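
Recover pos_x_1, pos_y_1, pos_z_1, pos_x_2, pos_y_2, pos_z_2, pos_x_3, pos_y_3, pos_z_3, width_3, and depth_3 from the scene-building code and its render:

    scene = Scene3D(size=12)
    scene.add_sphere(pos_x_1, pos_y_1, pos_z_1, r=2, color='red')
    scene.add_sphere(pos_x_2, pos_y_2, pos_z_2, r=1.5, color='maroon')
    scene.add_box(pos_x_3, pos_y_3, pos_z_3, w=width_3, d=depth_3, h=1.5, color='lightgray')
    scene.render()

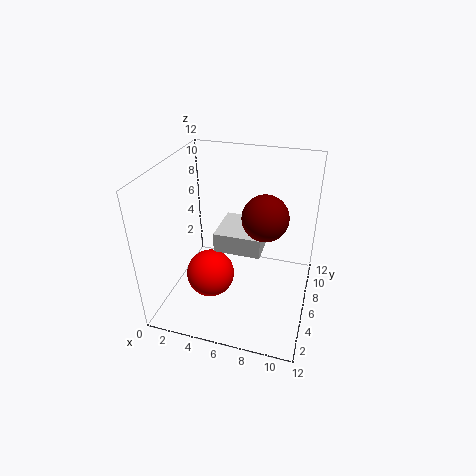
pos_x_1 = 4; pos_y_1 = 4.5; pos_z_1 = 3; pos_x_2 = 9; pos_y_2 = 2; pos_z_2 = 10.5; pos_x_3 = 5; pos_y_3 = 3; pos_z_3 = 6.5; width_3 = 3.5; depth_3 = 3.5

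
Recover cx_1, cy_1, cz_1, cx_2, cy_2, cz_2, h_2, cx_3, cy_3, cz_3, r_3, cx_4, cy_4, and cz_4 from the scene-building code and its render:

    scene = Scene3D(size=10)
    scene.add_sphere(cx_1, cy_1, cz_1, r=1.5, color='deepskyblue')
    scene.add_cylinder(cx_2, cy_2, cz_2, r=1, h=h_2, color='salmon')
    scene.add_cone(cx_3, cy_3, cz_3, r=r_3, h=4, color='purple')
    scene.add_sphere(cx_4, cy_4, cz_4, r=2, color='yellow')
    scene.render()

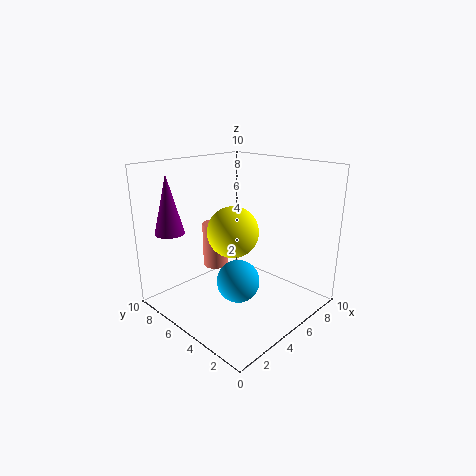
cx_1 = 4.5; cy_1 = 4.5; cz_1 = 2; cx_2 = 6; cy_2 = 8.5; cz_2 = 1.5; h_2 = 3.5; cx_3 = 1.5; cy_3 = 8; cz_3 = 5.5; r_3 = 1; cx_4 = 6.5; cy_4 = 7; cz_4 = 4.5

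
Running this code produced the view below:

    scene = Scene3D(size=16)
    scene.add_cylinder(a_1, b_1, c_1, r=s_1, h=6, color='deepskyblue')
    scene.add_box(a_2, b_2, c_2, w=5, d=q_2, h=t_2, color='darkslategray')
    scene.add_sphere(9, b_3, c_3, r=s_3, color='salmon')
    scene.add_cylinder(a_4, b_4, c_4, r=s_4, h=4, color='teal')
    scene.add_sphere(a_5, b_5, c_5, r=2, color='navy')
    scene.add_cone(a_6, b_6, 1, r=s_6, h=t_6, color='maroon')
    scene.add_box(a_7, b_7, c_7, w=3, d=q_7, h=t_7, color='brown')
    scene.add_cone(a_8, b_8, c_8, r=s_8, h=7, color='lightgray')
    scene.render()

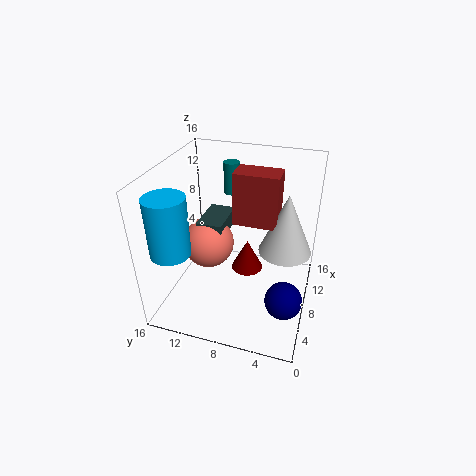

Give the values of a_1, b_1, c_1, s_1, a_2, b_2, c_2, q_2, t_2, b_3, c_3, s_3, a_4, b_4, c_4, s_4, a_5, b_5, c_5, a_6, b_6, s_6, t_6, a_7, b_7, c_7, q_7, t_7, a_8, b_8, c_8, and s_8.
a_1 = 2, b_1 = 13, c_1 = 9, s_1 = 2, a_2 = 8, b_2 = 10, c_2 = 7, q_2 = 3, t_2 = 2, b_3 = 12, c_3 = 6, s_3 = 3, a_4 = 15, b_4 = 11, c_4 = 10, s_4 = 1, a_5 = 5, b_5 = 2, c_5 = 3, a_6 = 12, b_6 = 8, s_6 = 2, t_6 = 4, a_7 = 9, b_7 = 4, c_7 = 9, q_7 = 5, t_7 = 6, a_8 = 10, b_8 = 3, c_8 = 6, s_8 = 3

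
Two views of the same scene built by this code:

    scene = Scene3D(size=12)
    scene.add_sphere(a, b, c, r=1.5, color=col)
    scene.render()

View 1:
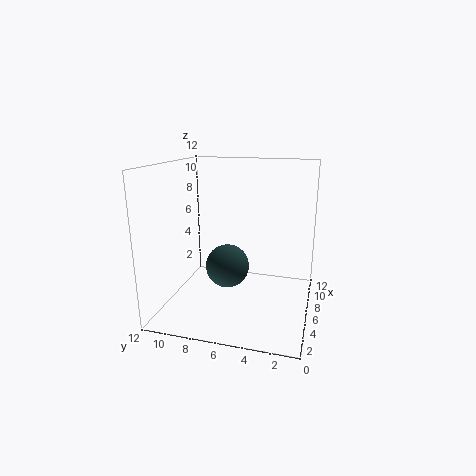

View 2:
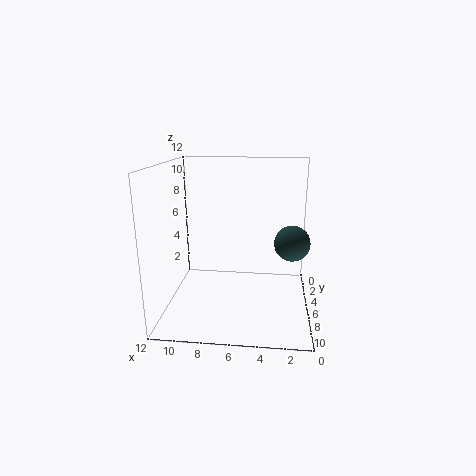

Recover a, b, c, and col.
a = 1.5, b = 5.5, c = 5.5, col = 'darkslategray'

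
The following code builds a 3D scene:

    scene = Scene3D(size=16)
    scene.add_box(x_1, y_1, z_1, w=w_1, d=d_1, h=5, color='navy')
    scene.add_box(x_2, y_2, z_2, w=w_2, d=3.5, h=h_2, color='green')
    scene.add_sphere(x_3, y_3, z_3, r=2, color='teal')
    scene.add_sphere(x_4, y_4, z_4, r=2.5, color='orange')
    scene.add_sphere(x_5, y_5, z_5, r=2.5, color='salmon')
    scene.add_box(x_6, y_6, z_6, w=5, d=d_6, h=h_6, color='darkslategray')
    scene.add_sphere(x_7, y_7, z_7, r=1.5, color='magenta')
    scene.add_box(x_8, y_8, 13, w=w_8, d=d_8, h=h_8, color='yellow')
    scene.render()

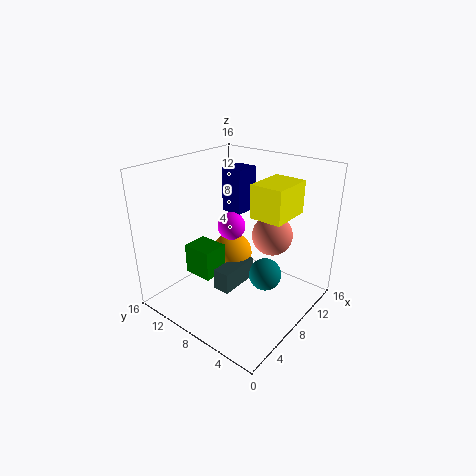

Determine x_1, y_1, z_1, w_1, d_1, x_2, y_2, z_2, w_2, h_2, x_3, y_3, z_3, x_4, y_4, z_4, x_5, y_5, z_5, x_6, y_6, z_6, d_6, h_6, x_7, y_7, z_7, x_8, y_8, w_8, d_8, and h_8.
x_1 = 9.5, y_1 = 9, z_1 = 10, w_1 = 3, d_1 = 2.5, x_2 = 5, y_2 = 10, z_2 = 3, w_2 = 3, h_2 = 3.5, x_3 = 11.5, y_3 = 6.5, z_3 = 2, x_4 = 10.5, y_4 = 11, z_4 = 4, x_5 = 13.5, y_5 = 7, z_5 = 6.5, x_6 = 6, y_6 = 8, z_6 = 1.5, d_6 = 2, h_6 = 2.5, x_7 = 7.5, y_7 = 8.5, z_7 = 9.5, x_8 = 4, y_8 = 0.5, w_8 = 4, d_8 = 3, h_8 = 3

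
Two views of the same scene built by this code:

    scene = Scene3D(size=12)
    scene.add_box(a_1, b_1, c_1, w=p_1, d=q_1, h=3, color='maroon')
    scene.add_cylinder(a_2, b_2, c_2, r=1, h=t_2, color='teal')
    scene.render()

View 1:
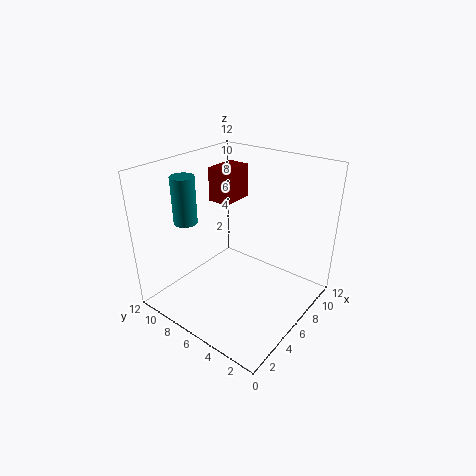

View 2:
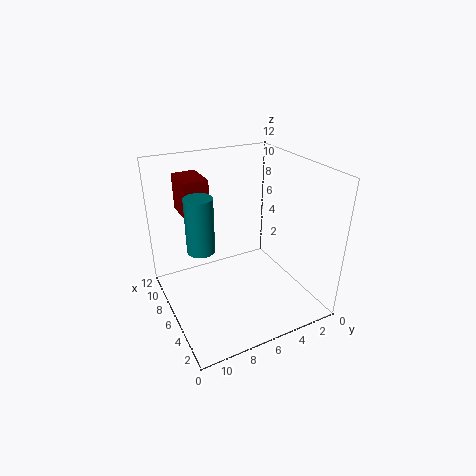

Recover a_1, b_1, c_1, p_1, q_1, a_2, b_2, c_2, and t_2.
a_1 = 7, b_1 = 8, c_1 = 8, p_1 = 3, q_1 = 2, a_2 = 4, b_2 = 10, c_2 = 7, t_2 = 4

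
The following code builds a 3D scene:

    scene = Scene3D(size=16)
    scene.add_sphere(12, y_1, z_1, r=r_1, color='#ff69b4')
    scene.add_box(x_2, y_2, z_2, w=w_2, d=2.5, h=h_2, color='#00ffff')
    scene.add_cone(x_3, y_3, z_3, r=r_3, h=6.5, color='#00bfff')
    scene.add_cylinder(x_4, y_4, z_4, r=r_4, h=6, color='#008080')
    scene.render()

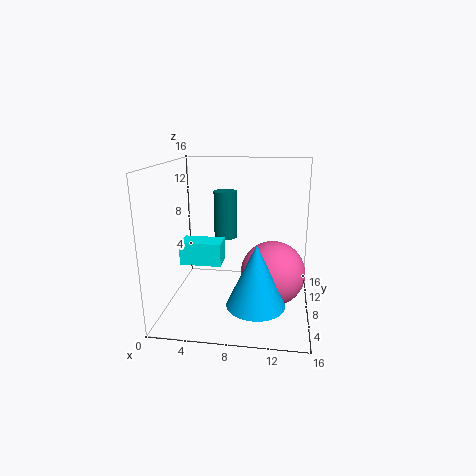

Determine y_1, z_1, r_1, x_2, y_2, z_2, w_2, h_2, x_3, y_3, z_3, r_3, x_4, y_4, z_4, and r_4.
y_1 = 7; z_1 = 4.5; r_1 = 3.5; x_2 = 2; y_2 = 5.5; z_2 = 5.5; w_2 = 4.5; h_2 = 2.5; x_3 = 10.5; y_3 = 3.5; z_3 = 2.5; r_3 = 3; x_4 = 5.5; y_4 = 14; z_4 = 6; r_4 = 1.5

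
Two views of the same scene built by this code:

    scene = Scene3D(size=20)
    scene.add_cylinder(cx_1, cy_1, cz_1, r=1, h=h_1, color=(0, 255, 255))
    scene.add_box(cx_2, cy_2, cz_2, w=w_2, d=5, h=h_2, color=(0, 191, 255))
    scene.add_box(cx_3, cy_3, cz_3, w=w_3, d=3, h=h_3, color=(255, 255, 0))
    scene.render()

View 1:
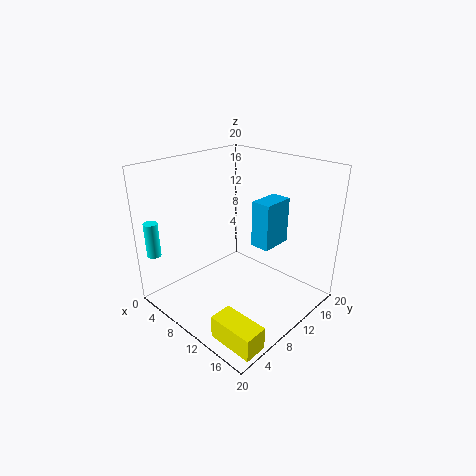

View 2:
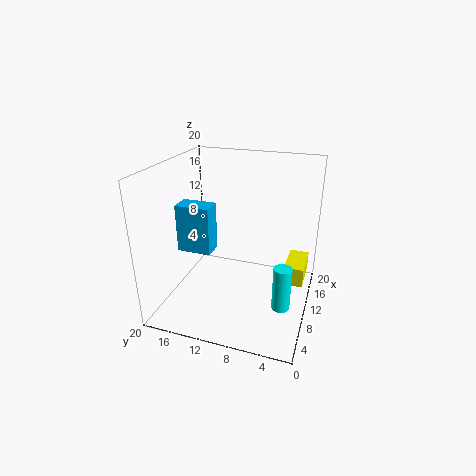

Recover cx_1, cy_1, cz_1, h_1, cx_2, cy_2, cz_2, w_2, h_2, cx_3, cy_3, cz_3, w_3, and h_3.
cx_1 = 1; cy_1 = 2; cz_1 = 7; h_1 = 5; cx_2 = 9; cy_2 = 14; cz_2 = 7; w_2 = 3; h_2 = 7; cx_3 = 14; cy_3 = 1; cz_3 = 1; w_3 = 6; h_3 = 3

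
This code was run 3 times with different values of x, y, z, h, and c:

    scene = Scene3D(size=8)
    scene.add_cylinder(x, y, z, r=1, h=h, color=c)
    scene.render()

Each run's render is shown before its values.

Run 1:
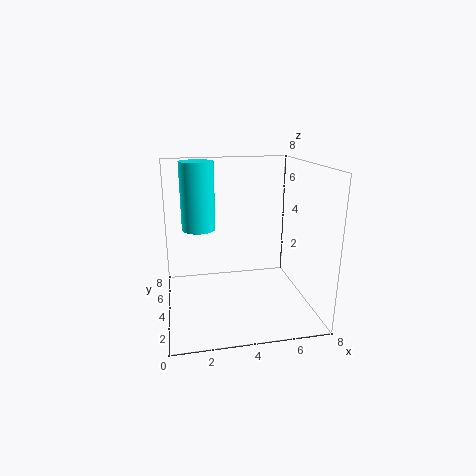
x = 2
y = 6
z = 4
h = 4
c = 'cyan'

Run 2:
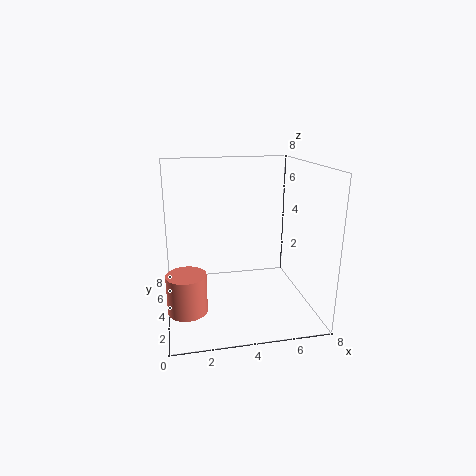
x = 1
y = 2
z = 1
h = 2
c = 'salmon'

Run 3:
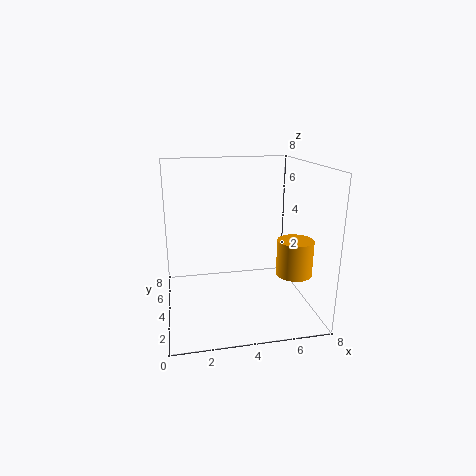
x = 7
y = 3
z = 2
h = 2
c = 'orange'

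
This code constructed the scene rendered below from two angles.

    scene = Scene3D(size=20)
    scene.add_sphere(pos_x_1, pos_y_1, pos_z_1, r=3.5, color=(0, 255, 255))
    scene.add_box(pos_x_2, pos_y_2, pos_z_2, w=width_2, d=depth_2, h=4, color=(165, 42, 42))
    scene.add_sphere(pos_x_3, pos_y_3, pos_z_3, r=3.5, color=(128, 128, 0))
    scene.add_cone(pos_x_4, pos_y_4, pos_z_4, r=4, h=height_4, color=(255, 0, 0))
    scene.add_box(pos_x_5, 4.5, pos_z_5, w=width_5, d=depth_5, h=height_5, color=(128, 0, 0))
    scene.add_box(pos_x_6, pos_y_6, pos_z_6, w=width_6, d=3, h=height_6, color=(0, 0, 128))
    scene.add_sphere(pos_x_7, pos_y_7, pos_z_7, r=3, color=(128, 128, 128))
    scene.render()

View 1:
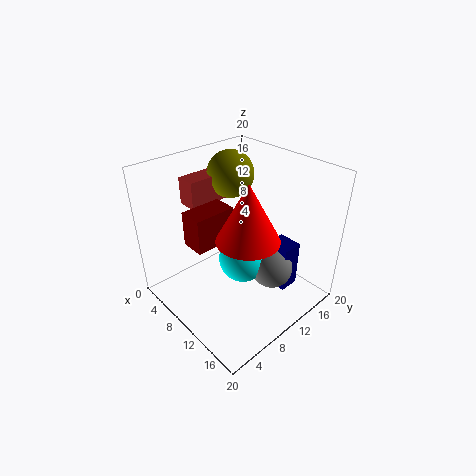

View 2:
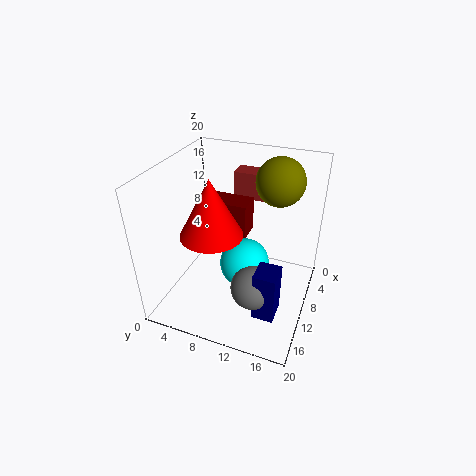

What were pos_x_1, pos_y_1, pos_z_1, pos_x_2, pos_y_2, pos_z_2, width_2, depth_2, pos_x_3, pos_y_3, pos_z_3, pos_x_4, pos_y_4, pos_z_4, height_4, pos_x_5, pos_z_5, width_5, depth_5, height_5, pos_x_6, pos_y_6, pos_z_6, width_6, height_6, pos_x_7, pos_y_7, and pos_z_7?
pos_x_1 = 10; pos_y_1 = 11; pos_z_1 = 6; pos_x_2 = 1; pos_y_2 = 7; pos_z_2 = 13; width_2 = 3; depth_2 = 6; pos_x_3 = 4; pos_y_3 = 14; pos_z_3 = 16.5; pos_x_4 = 14; pos_y_4 = 8; pos_z_4 = 12.5; height_4 = 7.5; pos_x_5 = 5; pos_z_5 = 9; width_5 = 3.5; depth_5 = 6; height_5 = 5; pos_x_6 = 12; pos_y_6 = 14; pos_z_6 = 1.5; width_6 = 3.5; height_6 = 7; pos_x_7 = 13.5; pos_y_7 = 13.5; pos_z_7 = 5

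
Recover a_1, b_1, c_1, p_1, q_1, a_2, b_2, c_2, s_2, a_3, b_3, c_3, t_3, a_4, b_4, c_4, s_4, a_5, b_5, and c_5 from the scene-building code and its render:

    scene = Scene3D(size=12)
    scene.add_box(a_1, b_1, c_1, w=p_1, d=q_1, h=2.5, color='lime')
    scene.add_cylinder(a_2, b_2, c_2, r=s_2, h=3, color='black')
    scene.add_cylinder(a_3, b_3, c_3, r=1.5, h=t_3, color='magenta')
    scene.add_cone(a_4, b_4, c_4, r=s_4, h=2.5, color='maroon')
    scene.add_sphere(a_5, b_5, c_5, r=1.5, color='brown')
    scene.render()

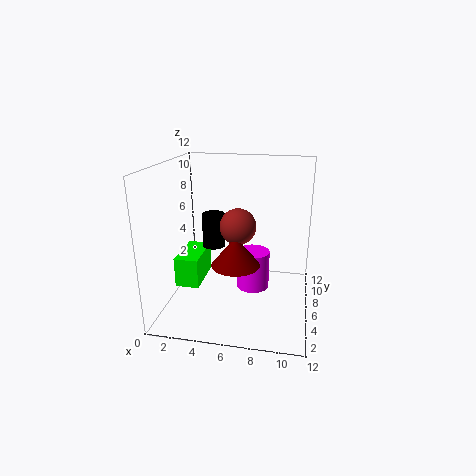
a_1 = 1, b_1 = 4, c_1 = 2, p_1 = 2, q_1 = 4, a_2 = 3.5, b_2 = 7.5, c_2 = 4.5, s_2 = 1, a_3 = 7, b_3 = 8, c_3 = 0.5, t_3 = 3.5, a_4 = 6, b_4 = 5, c_4 = 4, s_4 = 2, a_5 = 6, b_5 = 6, c_5 = 7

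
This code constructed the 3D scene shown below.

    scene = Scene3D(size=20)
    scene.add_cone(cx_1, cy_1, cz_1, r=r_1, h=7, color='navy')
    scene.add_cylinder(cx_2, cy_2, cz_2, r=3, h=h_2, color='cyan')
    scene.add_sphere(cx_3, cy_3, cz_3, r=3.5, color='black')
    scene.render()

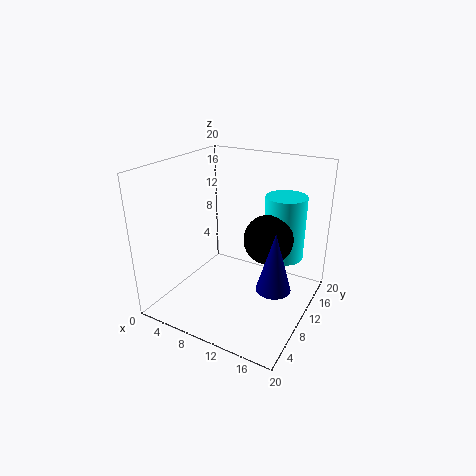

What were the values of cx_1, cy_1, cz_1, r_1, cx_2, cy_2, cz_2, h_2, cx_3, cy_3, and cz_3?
cx_1 = 18, cy_1 = 4, cz_1 = 8, r_1 = 2, cx_2 = 14.5, cy_2 = 16, cz_2 = 5.5, h_2 = 9.5, cx_3 = 13.5, cy_3 = 12.5, cz_3 = 9.5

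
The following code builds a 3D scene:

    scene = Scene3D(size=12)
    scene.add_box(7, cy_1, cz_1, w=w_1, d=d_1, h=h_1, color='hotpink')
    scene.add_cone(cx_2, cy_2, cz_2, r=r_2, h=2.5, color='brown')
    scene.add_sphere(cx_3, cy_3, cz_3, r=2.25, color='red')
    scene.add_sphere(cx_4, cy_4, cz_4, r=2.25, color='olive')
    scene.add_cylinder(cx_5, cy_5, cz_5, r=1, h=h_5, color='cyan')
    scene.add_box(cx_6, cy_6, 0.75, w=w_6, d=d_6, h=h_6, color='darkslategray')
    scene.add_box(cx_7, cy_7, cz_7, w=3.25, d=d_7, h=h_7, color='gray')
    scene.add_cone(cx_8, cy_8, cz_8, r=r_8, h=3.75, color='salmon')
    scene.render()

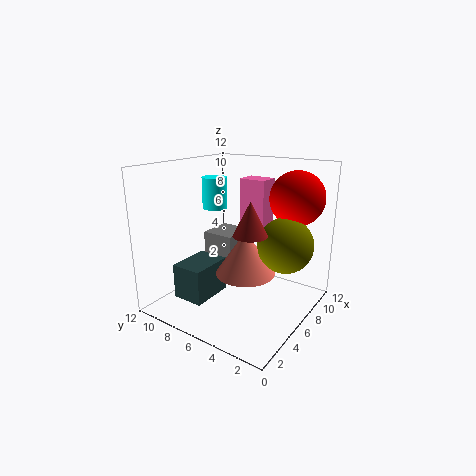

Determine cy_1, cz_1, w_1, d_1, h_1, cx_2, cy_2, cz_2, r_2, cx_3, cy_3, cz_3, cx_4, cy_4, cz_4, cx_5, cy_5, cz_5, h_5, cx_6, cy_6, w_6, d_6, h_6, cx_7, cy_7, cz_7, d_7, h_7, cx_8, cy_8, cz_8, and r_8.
cy_1 = 4.25; cz_1 = 6; w_1 = 1.75; d_1 = 2.25; h_1 = 4.75; cx_2 = 3.5; cy_2 = 3.25; cz_2 = 7.5; r_2 = 1.25; cx_3 = 9; cy_3 = 2.25; cz_3 = 9.25; cx_4 = 7.25; cy_4 = 2.25; cz_4 = 5.75; cx_5 = 5.25; cy_5 = 7.75; cz_5 = 8.5; h_5 = 2.5; cx_6 = 2.5; cy_6 = 7.5; w_6 = 3.75; d_6 = 2.75; h_6 = 3; cx_7 = 7.25; cy_7 = 7.75; cz_7 = 3; d_7 = 3; h_7 = 2.25; cx_8 = 6; cy_8 = 5.25; cz_8 = 3; r_8 = 2.5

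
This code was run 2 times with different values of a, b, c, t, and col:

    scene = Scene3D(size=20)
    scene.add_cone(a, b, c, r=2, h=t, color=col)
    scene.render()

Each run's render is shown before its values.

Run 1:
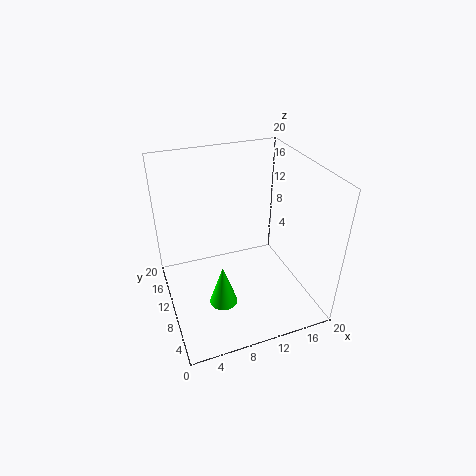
a = 7
b = 8
c = 1
t = 6
col = 'lime'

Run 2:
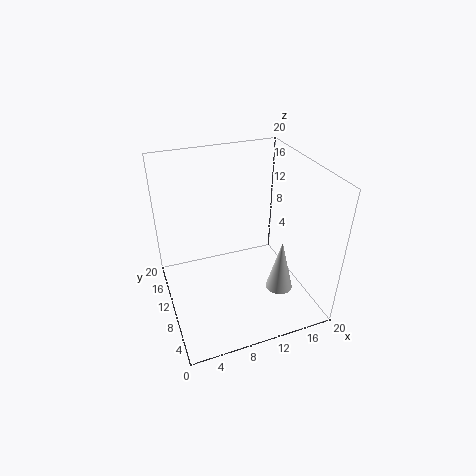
a = 16
b = 8
c = 1
t = 8
col = 'lightgray'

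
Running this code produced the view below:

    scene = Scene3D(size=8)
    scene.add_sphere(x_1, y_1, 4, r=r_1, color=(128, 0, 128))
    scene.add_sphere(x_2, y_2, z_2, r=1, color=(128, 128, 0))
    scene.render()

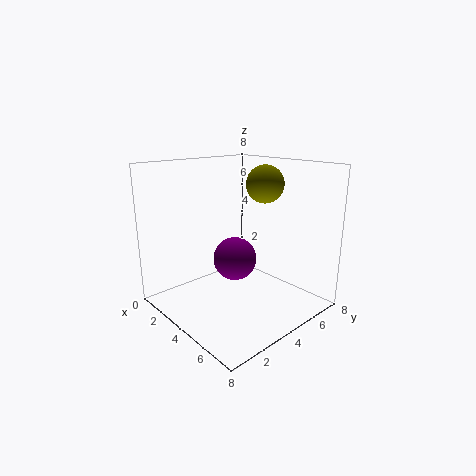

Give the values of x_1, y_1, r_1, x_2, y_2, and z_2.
x_1 = 6; y_1 = 2; r_1 = 1; x_2 = 5; y_2 = 5; z_2 = 7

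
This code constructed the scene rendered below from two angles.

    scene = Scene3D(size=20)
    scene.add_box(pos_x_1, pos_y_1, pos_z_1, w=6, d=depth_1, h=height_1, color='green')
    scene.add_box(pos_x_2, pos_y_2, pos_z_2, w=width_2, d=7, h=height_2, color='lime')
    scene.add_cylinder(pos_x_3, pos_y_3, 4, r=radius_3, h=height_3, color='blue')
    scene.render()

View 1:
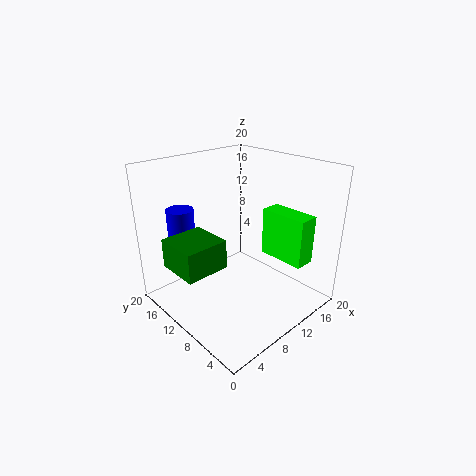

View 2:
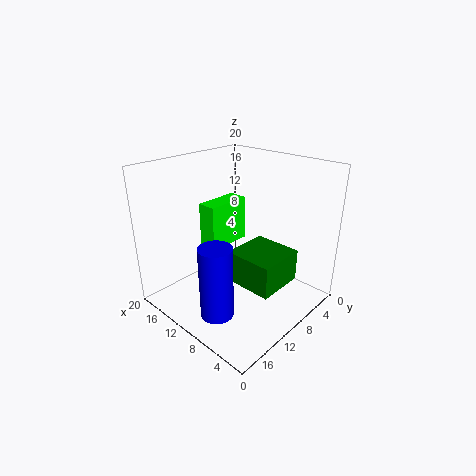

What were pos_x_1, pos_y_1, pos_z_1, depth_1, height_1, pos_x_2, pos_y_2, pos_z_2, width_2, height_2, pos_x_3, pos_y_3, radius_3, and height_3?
pos_x_1 = 1
pos_y_1 = 9
pos_z_1 = 7
depth_1 = 6
height_1 = 4
pos_x_2 = 15
pos_y_2 = 3
pos_z_2 = 6
width_2 = 3
height_2 = 7
pos_x_3 = 6
pos_y_3 = 18
radius_3 = 2
height_3 = 9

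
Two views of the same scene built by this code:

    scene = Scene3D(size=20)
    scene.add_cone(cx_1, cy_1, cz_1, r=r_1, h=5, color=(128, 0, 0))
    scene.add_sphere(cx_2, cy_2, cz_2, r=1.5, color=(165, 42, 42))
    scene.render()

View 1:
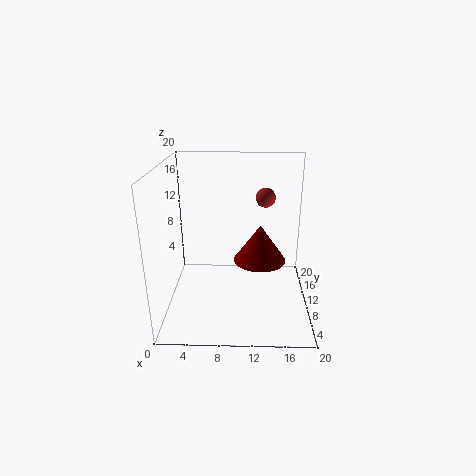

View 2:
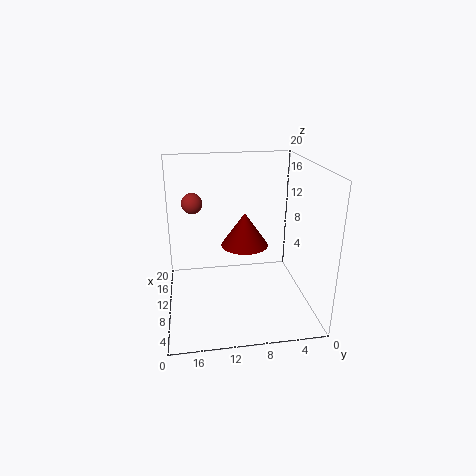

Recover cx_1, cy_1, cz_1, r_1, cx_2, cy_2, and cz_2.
cx_1 = 13, cy_1 = 8.5, cz_1 = 7.5, r_1 = 3.5, cx_2 = 14, cy_2 = 16, cz_2 = 14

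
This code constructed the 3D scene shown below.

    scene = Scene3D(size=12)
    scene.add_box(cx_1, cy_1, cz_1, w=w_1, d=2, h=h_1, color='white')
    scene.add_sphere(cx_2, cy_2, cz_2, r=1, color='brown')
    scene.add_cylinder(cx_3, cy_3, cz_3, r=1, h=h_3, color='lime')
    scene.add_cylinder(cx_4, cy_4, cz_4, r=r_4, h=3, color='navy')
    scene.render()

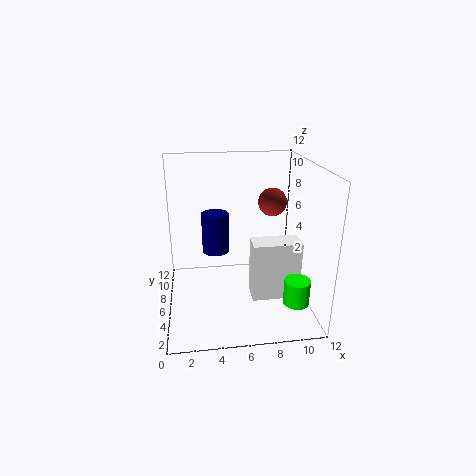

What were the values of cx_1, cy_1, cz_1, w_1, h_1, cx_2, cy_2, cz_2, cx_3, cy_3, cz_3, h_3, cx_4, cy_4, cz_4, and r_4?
cx_1 = 7, cy_1 = 4, cz_1 = 1, w_1 = 4, h_1 = 5, cx_2 = 8, cy_2 = 3, cz_2 = 10, cx_3 = 10, cy_3 = 2, cz_3 = 2, h_3 = 2, cx_4 = 4, cy_4 = 4, cz_4 = 6, r_4 = 1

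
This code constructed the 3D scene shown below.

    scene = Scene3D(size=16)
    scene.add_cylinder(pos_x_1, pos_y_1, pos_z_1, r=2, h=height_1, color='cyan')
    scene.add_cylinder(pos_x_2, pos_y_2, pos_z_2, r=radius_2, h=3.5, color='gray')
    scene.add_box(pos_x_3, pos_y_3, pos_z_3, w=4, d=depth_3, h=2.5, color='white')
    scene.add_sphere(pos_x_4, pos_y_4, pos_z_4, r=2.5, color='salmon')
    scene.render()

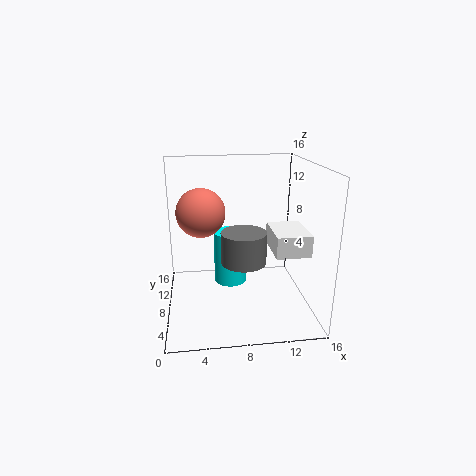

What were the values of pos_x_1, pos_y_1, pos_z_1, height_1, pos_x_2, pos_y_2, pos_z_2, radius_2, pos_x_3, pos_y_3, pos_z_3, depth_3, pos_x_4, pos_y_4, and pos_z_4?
pos_x_1 = 7.5
pos_y_1 = 11.5
pos_z_1 = 1
height_1 = 6.5
pos_x_2 = 8.5
pos_y_2 = 7
pos_z_2 = 5.5
radius_2 = 2.5
pos_x_3 = 12
pos_y_3 = 6
pos_z_3 = 6
depth_3 = 5.5
pos_x_4 = 4
pos_y_4 = 6.5
pos_z_4 = 11.5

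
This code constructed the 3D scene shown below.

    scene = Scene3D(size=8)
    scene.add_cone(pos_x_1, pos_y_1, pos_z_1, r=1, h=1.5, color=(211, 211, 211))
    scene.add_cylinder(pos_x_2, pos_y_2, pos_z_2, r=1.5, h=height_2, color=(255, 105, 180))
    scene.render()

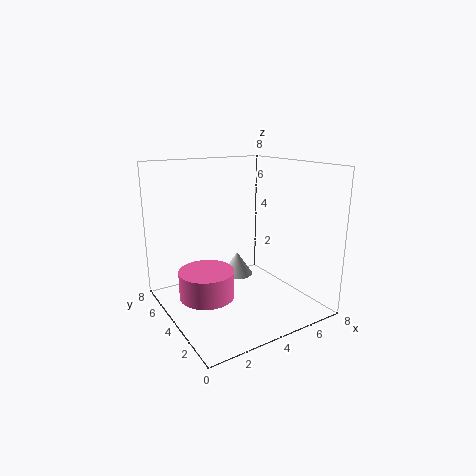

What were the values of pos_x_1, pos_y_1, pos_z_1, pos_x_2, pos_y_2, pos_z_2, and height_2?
pos_x_1 = 5.5, pos_y_1 = 6.5, pos_z_1 = 0.5, pos_x_2 = 2, pos_y_2 = 4, pos_z_2 = 1, height_2 = 1.5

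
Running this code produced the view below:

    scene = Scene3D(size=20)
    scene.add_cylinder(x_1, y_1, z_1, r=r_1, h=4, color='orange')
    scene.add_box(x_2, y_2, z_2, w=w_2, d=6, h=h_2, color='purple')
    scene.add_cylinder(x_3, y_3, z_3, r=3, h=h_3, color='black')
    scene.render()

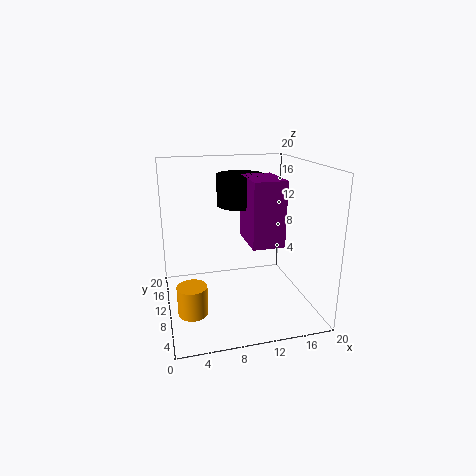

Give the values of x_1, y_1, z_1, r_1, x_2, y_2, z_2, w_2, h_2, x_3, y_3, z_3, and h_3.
x_1 = 3
y_1 = 7
z_1 = 1
r_1 = 2
x_2 = 10
y_2 = 3
z_2 = 11
w_2 = 4
h_2 = 8
x_3 = 10
y_3 = 9
z_3 = 15
h_3 = 4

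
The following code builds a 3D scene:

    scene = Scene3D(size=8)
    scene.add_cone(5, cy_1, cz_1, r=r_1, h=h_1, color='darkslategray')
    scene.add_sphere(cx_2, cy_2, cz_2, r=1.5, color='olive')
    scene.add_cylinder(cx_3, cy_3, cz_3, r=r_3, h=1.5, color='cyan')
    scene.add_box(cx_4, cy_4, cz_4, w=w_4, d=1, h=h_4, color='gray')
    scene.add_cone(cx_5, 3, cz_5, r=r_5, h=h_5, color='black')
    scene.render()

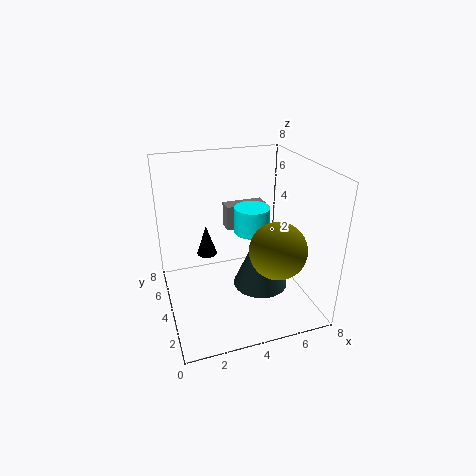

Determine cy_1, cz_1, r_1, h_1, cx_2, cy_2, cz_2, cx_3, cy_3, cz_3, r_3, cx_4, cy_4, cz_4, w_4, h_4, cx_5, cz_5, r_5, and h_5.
cy_1 = 3; cz_1 = 1.5; r_1 = 1.5; h_1 = 3.5; cx_2 = 5.5; cy_2 = 2; cz_2 = 4; cx_3 = 5; cy_3 = 4.5; cz_3 = 4; r_3 = 1; cx_4 = 4; cy_4 = 6; cz_4 = 3.5; w_4 = 2.5; h_4 = 1.5; cx_5 = 2; cz_5 = 4; r_5 = 0.5; h_5 = 1.5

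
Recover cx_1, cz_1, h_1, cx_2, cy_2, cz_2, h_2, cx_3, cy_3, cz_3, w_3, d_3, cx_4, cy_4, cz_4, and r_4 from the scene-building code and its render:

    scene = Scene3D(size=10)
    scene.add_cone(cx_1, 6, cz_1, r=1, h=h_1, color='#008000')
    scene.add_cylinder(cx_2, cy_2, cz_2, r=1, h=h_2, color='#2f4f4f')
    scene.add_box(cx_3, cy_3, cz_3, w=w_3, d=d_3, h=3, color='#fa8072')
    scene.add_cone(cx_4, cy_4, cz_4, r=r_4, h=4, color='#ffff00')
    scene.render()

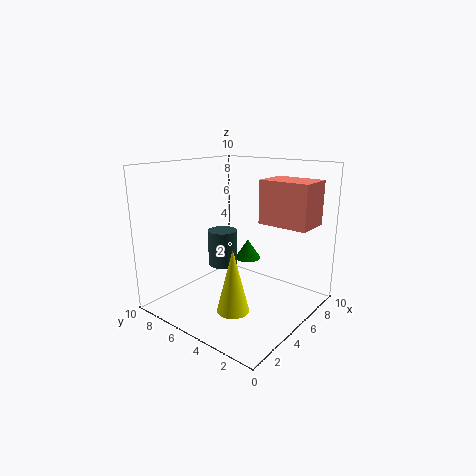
cx_1 = 7.5, cz_1 = 2.5, h_1 = 1.5, cx_2 = 4.5, cy_2 = 6, cz_2 = 3, h_2 = 2.5, cx_3 = 6, cy_3 = 0.5, cz_3 = 6, w_3 = 2.5, d_3 = 3.5, cx_4 = 2, cy_4 = 3, cz_4 = 1.5, r_4 = 1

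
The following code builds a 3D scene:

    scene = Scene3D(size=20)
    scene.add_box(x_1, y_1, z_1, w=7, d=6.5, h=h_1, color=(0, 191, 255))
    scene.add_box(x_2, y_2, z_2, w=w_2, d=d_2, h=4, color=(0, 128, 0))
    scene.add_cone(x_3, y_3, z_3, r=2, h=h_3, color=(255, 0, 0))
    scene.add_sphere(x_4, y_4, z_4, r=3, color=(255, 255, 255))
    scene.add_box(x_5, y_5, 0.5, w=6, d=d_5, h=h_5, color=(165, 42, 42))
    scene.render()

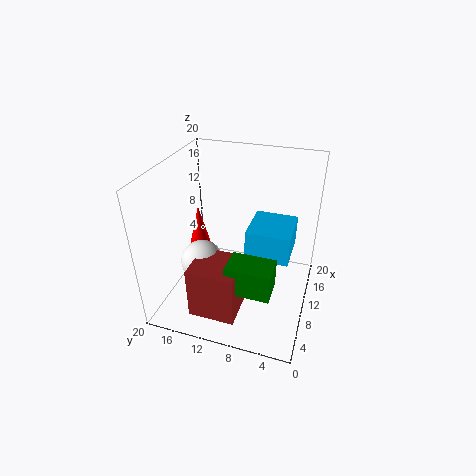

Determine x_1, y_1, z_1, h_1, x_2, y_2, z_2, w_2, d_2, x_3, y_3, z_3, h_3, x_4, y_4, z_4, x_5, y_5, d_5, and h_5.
x_1 = 11.5, y_1 = 3, z_1 = 5.5, h_1 = 4.5, x_2 = 4, y_2 = 4, z_2 = 5, w_2 = 4, d_2 = 6, x_3 = 12.5, y_3 = 17, z_3 = 4.5, h_3 = 8, x_4 = 8.5, y_4 = 15, z_4 = 6, x_5 = 3, y_5 = 8.5, d_5 = 6.5, h_5 = 7.5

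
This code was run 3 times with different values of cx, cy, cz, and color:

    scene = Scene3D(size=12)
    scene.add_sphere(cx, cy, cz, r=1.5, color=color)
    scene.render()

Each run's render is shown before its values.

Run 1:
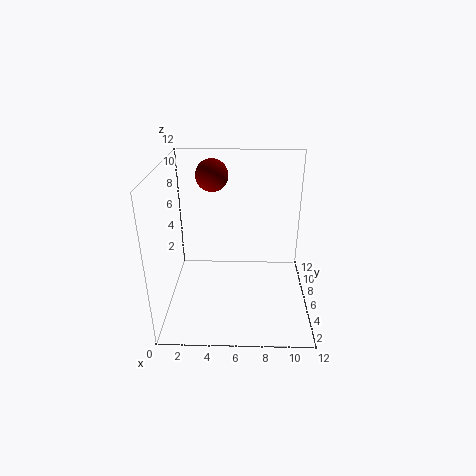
cx = 3.5, cy = 10.5, cz = 10, color = 'maroon'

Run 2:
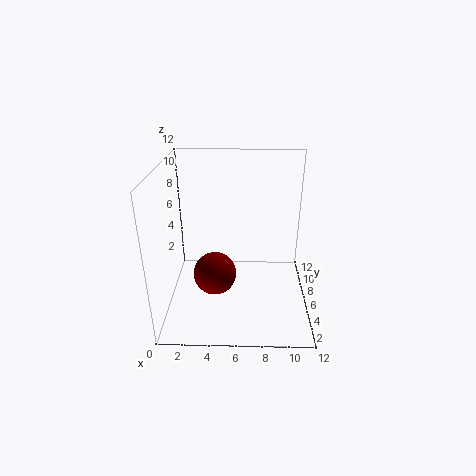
cx = 4.5, cy = 1.5, cz = 5.5, color = 'maroon'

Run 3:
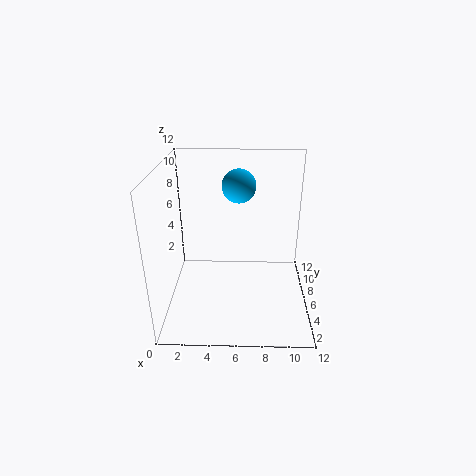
cx = 6, cy = 9, cz = 9.5, color = 'deepskyblue'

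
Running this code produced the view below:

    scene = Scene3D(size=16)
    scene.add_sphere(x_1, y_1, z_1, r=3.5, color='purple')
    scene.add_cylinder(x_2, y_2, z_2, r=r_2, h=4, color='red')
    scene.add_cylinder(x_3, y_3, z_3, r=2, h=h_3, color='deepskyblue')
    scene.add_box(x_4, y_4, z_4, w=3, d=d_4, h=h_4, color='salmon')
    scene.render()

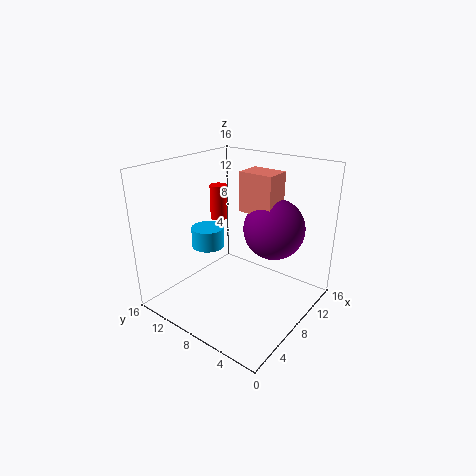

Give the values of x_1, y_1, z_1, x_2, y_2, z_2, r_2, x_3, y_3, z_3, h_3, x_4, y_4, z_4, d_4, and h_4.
x_1 = 11.5; y_1 = 5.5; z_1 = 8.5; x_2 = 9.5; y_2 = 12; z_2 = 9; r_2 = 1; x_3 = 9; y_3 = 13.5; z_3 = 5; h_3 = 2.5; x_4 = 9.5; y_4 = 5; z_4 = 10.5; d_4 = 4; h_4 = 4.5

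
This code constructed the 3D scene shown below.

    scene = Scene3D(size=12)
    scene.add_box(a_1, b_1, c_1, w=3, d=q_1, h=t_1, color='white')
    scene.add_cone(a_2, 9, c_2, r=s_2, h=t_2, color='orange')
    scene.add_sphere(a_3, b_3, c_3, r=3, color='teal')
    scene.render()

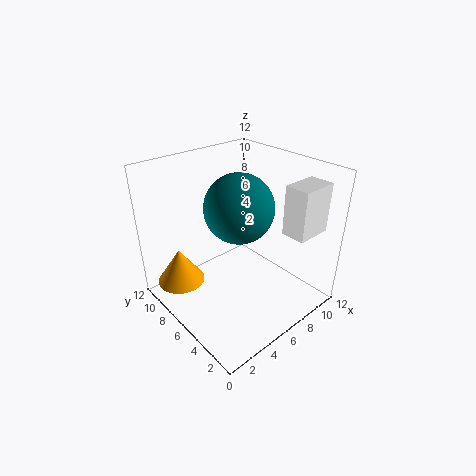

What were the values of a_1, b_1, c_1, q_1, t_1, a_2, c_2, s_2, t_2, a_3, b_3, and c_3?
a_1 = 8
b_1 = 1
c_1 = 7
q_1 = 2
t_1 = 4
a_2 = 2
c_2 = 2
s_2 = 2
t_2 = 3
a_3 = 7
b_3 = 7
c_3 = 8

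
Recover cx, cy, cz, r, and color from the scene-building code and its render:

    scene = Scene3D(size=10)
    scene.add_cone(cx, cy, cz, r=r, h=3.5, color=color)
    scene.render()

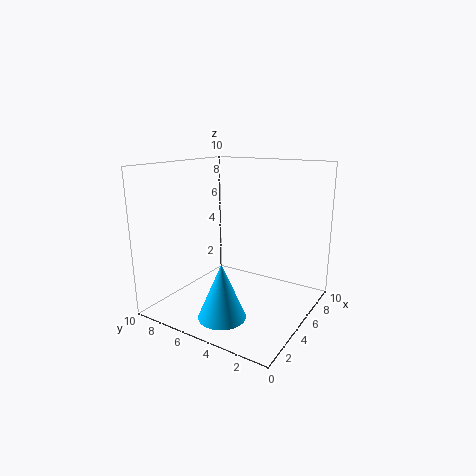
cx = 1.5
cy = 4
cz = 1
r = 1.5
color = 'deepskyblue'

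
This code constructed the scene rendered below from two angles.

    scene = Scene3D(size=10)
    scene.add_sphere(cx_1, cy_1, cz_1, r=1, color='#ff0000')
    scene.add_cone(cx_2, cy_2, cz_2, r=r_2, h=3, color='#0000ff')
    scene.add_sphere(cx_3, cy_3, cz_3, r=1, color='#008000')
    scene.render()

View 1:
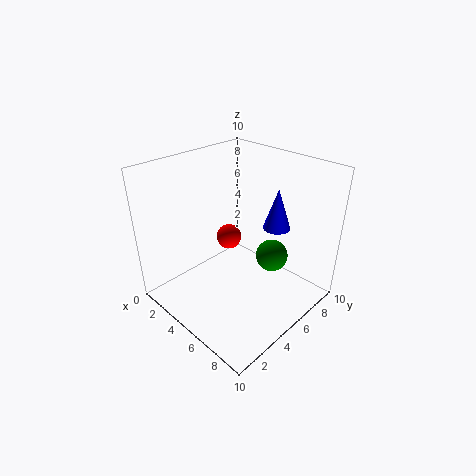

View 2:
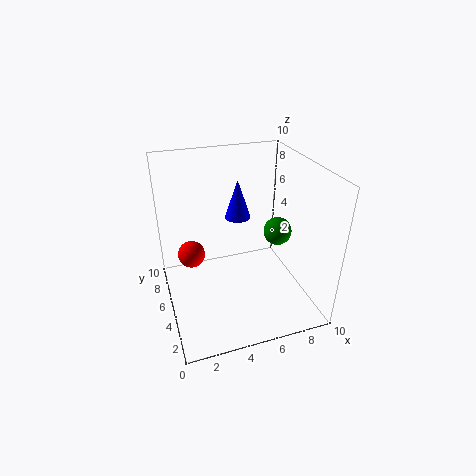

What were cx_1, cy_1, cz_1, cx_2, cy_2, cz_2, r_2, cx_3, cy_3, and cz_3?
cx_1 = 2
cy_1 = 7
cz_1 = 3
cx_2 = 6
cy_2 = 8
cz_2 = 5
r_2 = 1
cx_3 = 8
cy_3 = 5
cz_3 = 5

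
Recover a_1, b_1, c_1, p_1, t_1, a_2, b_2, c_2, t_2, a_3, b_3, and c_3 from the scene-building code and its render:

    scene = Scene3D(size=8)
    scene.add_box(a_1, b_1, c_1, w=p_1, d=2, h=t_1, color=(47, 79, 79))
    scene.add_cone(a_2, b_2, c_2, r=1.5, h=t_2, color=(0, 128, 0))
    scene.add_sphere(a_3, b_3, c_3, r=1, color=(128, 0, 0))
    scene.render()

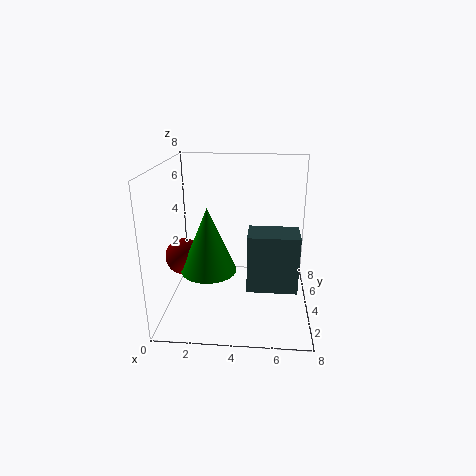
a_1 = 4.5; b_1 = 4; c_1 = 0.5; p_1 = 3; t_1 = 3.5; a_2 = 2.5; b_2 = 3; c_2 = 2.5; t_2 = 3.5; a_3 = 1; b_3 = 3.5; c_3 = 3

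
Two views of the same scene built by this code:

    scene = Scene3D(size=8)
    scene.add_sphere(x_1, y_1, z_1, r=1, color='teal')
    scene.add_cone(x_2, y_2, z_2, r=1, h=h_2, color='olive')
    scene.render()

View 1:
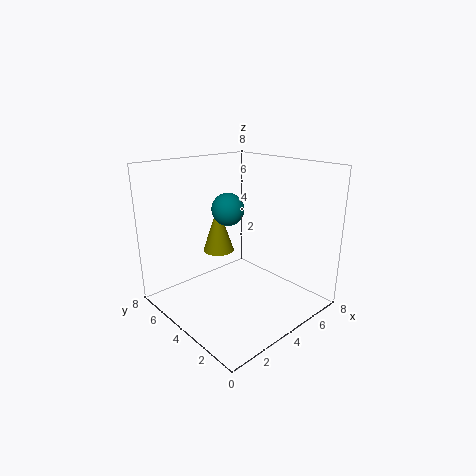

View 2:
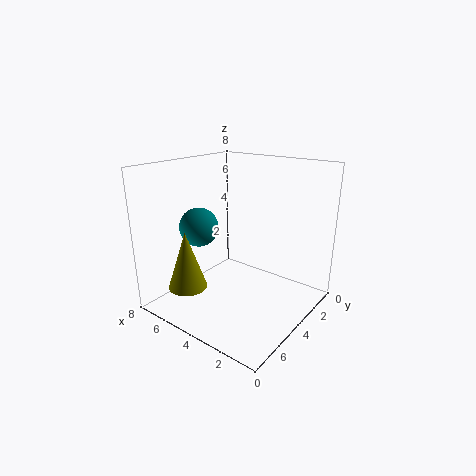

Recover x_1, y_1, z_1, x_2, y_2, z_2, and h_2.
x_1 = 5; y_1 = 6; z_1 = 5; x_2 = 5; y_2 = 7; z_2 = 2; h_2 = 3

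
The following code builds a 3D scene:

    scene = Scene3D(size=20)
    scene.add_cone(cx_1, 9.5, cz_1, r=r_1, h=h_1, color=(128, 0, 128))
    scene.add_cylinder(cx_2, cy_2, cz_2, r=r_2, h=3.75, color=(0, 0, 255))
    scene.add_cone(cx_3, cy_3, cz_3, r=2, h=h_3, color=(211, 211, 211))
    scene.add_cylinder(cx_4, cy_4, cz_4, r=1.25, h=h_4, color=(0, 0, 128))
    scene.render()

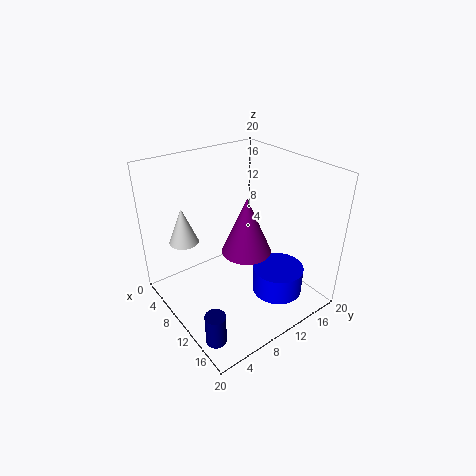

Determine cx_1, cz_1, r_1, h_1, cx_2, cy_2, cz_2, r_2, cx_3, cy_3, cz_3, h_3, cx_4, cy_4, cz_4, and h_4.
cx_1 = 12.5; cz_1 = 9.5; r_1 = 3.25; h_1 = 7.5; cx_2 = 14.75; cy_2 = 13.5; cz_2 = 2.5; r_2 = 3.5; cx_3 = 6; cy_3 = 3.75; cz_3 = 9.75; h_3 = 5; cx_4 = 17.25; cy_4 = 1.25; cz_4 = 2.25; h_4 = 4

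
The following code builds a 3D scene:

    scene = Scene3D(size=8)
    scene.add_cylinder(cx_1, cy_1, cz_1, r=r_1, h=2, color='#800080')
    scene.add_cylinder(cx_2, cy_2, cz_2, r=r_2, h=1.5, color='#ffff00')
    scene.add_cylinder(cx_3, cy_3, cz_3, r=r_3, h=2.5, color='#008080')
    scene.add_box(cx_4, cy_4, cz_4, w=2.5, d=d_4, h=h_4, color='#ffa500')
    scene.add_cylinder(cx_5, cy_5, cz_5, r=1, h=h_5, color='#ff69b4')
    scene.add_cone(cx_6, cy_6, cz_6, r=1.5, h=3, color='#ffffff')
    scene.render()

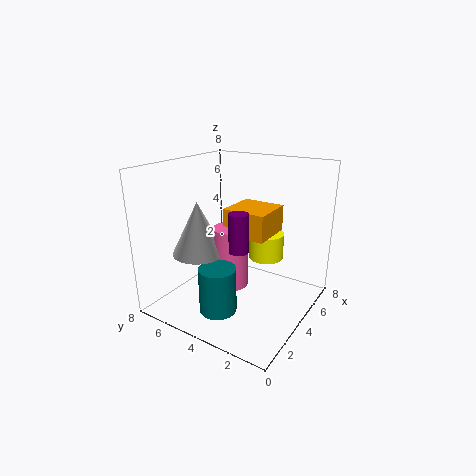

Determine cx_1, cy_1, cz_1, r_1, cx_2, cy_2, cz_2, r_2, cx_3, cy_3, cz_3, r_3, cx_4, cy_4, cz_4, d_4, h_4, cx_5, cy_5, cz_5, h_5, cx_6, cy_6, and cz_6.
cx_1 = 2.5
cy_1 = 3
cz_1 = 4
r_1 = 0.5
cx_2 = 5.5
cy_2 = 3
cz_2 = 2.5
r_2 = 1
cx_3 = 2
cy_3 = 4
cz_3 = 0.5
r_3 = 1
cx_4 = 4
cy_4 = 2.5
cz_4 = 4
d_4 = 2.5
h_4 = 1.5
cx_5 = 4
cy_5 = 4.5
cz_5 = 1
h_5 = 3.5
cx_6 = 3
cy_6 = 6
cz_6 = 3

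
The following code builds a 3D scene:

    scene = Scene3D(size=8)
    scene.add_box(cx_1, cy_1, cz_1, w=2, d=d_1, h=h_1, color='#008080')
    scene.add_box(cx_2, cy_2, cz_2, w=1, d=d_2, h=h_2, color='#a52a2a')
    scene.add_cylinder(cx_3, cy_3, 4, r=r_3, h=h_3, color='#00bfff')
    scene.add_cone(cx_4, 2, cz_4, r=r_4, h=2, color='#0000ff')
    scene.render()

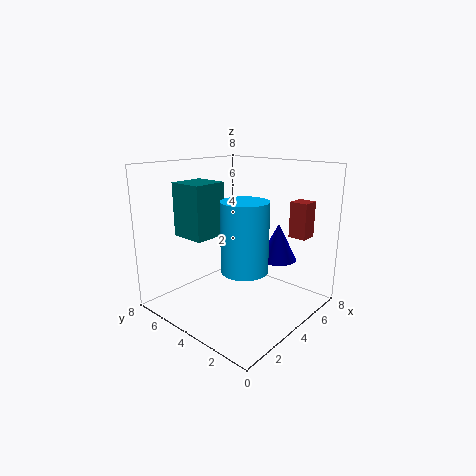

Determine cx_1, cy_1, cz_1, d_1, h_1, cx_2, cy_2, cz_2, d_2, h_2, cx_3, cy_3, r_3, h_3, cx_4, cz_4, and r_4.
cx_1 = 2, cy_1 = 5, cz_1 = 4, d_1 = 2, h_1 = 3, cx_2 = 6, cy_2 = 1, cz_2 = 4, d_2 = 1, h_2 = 2, cx_3 = 1, cy_3 = 1, r_3 = 1, h_3 = 3, cx_4 = 5, cz_4 = 3, r_4 = 1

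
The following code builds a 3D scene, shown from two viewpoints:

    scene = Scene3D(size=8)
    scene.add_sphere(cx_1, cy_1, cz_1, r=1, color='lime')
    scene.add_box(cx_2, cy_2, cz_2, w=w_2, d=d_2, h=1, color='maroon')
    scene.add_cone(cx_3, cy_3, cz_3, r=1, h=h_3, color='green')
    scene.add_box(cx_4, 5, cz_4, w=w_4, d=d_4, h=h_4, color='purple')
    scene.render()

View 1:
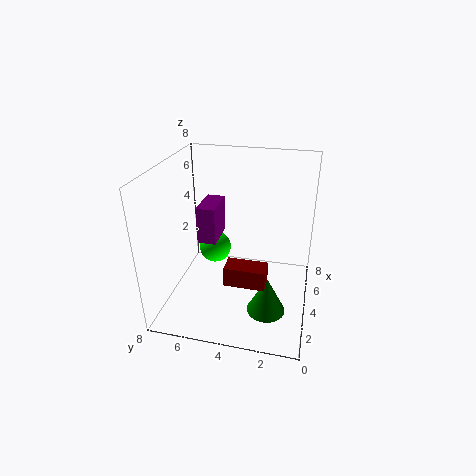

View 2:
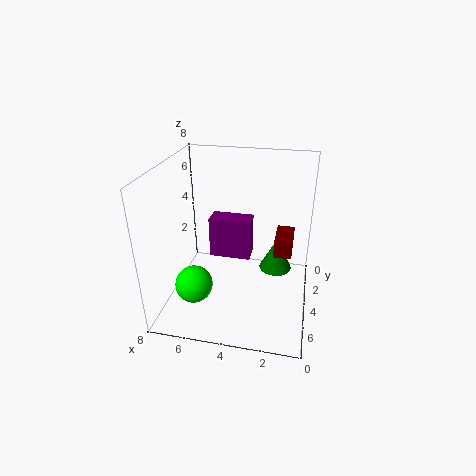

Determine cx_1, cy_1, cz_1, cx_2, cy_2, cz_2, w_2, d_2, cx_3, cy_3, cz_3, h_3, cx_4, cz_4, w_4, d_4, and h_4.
cx_1 = 6, cy_1 = 6, cz_1 = 2, cx_2 = 1, cy_2 = 2, cz_2 = 3, w_2 = 1, d_2 = 2, cx_3 = 2, cy_3 = 2, cz_3 = 1, h_3 = 2, cx_4 = 3, cz_4 = 4, w_4 = 2, d_4 = 1, h_4 = 2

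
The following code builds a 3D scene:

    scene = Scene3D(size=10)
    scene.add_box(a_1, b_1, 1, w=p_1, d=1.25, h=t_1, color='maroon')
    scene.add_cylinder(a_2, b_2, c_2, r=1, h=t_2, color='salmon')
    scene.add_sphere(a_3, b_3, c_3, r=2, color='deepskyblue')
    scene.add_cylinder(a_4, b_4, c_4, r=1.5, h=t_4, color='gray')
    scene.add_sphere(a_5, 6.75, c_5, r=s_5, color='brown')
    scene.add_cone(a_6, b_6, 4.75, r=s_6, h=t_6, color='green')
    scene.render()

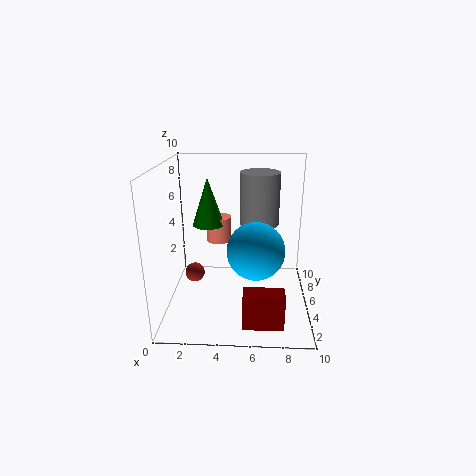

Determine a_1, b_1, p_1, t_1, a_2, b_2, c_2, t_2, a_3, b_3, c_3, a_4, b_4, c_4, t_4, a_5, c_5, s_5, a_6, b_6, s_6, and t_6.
a_1 = 5.5; b_1 = 0.25; p_1 = 2.5; t_1 = 2.25; a_2 = 3.25; b_2 = 8.75; c_2 = 3.25; t_2 = 2; a_3 = 6.25; b_3 = 4.5; c_3 = 4.25; a_4 = 6.5; b_4 = 8; c_4 = 5; t_4 = 4; a_5 = 1.5; c_5 = 1.25; s_5 = 0.75; a_6 = 2.5; b_6 = 8.25; s_6 = 1.25; t_6 = 3.75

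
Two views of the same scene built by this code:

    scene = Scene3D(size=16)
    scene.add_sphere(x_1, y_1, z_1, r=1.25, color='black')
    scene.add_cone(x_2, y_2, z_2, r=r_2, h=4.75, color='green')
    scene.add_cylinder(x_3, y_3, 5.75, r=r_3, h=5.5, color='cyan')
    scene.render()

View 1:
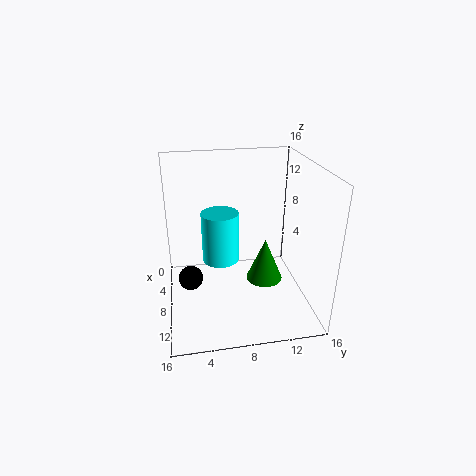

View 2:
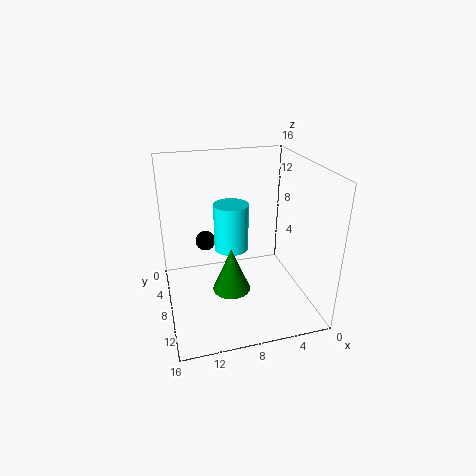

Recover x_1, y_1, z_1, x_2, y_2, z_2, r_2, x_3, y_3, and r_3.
x_1 = 10.75; y_1 = 2.5; z_1 = 5.25; x_2 = 9.5; y_2 = 10.75; z_2 = 3.5; r_2 = 2; x_3 = 8.25; y_3 = 6; r_3 = 2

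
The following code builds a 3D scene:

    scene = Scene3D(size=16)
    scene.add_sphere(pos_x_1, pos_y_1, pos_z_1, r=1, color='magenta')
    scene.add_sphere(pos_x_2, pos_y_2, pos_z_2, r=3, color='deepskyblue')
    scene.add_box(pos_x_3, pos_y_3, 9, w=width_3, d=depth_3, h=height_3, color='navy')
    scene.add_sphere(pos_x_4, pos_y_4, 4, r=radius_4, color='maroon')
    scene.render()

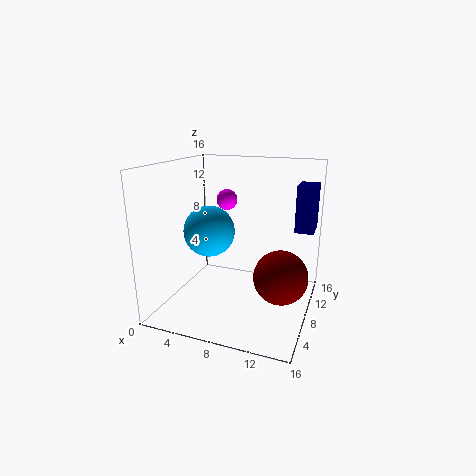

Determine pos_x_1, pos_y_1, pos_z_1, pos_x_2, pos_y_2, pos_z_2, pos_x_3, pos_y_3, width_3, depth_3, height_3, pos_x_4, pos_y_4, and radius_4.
pos_x_1 = 8
pos_y_1 = 5
pos_z_1 = 13
pos_x_2 = 4
pos_y_2 = 9
pos_z_2 = 8
pos_x_3 = 14
pos_y_3 = 9
width_3 = 2
depth_3 = 3
height_3 = 5
pos_x_4 = 13
pos_y_4 = 8
radius_4 = 3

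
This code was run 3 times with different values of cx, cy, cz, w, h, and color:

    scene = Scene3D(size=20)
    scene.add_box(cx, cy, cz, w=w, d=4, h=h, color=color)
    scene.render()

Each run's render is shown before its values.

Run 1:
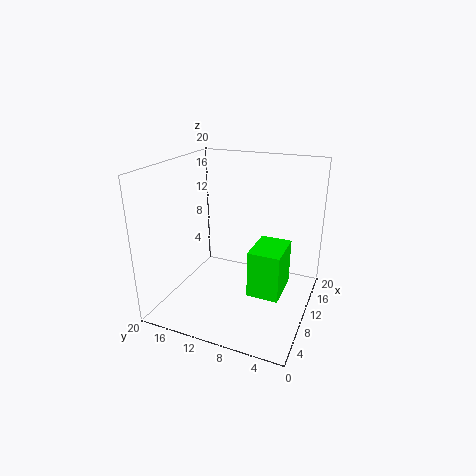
cx = 4.5; cy = 2.5; cz = 5; w = 5.5; h = 6; color = 'lime'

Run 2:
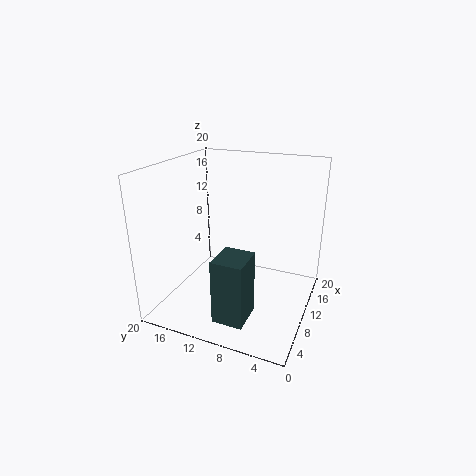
cx = 1.5; cy = 6; cz = 2; w = 4.5; h = 8.5; color = 'darkslategray'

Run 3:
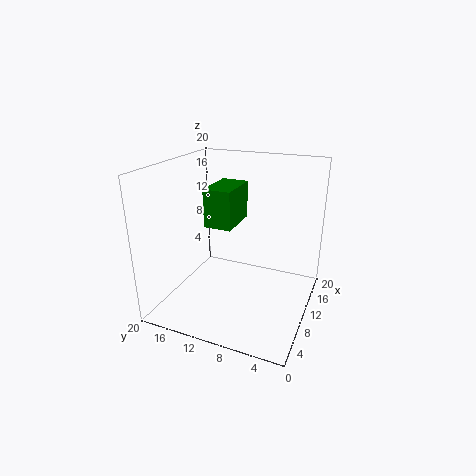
cx = 9.5; cy = 11; cz = 11; w = 6.5; h = 5.5; color = 'green'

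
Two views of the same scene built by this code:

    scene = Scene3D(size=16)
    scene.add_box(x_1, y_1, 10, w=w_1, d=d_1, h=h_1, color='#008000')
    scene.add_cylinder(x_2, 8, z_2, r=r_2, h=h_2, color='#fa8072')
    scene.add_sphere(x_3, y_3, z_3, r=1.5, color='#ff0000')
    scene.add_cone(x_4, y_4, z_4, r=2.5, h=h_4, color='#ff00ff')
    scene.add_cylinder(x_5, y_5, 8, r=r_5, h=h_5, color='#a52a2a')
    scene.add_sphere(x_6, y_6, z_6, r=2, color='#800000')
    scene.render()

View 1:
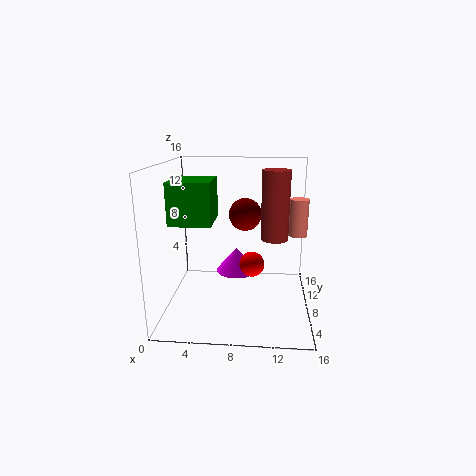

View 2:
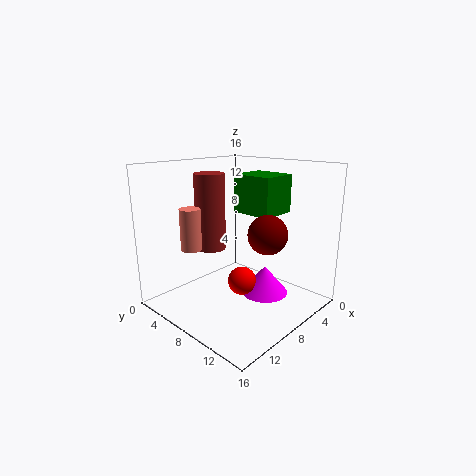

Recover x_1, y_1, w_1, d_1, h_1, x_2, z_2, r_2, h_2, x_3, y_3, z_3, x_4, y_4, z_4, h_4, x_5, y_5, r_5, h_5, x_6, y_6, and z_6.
x_1 = 1, y_1 = 5, w_1 = 4.5, d_1 = 5, h_1 = 4.5, x_2 = 14.5, z_2 = 8.5, r_2 = 1, h_2 = 4, x_3 = 9.5, y_3 = 10, z_3 = 4, x_4 = 7.5, y_4 = 11.5, z_4 = 2.5, h_4 = 3, x_5 = 12, y_5 = 8, r_5 = 1.5, h_5 = 7.5, x_6 = 8.5, y_6 = 12.5, z_6 = 9.5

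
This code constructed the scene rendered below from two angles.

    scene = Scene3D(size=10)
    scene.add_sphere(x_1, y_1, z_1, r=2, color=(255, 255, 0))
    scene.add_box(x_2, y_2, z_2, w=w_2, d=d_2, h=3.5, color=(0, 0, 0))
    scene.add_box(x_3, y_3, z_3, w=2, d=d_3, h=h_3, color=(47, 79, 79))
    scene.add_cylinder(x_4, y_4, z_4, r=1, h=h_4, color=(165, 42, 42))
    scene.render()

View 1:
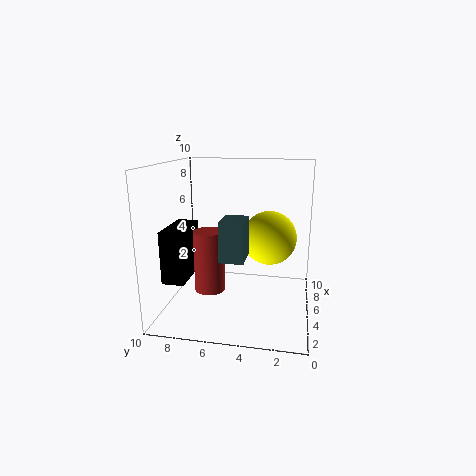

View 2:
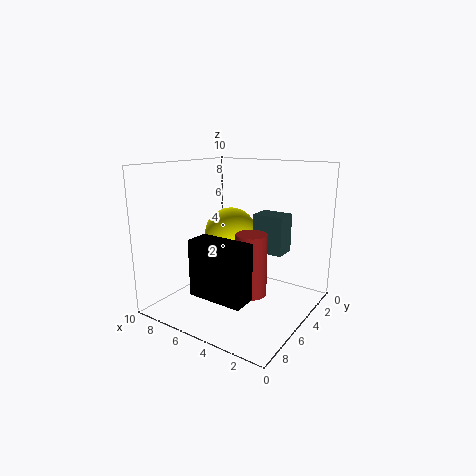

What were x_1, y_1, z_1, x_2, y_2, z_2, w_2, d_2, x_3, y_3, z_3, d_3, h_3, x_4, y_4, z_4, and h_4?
x_1 = 7, y_1 = 3, z_1 = 4.5, x_2 = 2, y_2 = 8, z_2 = 2.5, w_2 = 3.5, d_2 = 1.5, x_3 = 1.5, y_3 = 4, z_3 = 4.5, d_3 = 1.5, h_3 = 2.5, x_4 = 3, y_4 = 6.5, z_4 = 2, h_4 = 4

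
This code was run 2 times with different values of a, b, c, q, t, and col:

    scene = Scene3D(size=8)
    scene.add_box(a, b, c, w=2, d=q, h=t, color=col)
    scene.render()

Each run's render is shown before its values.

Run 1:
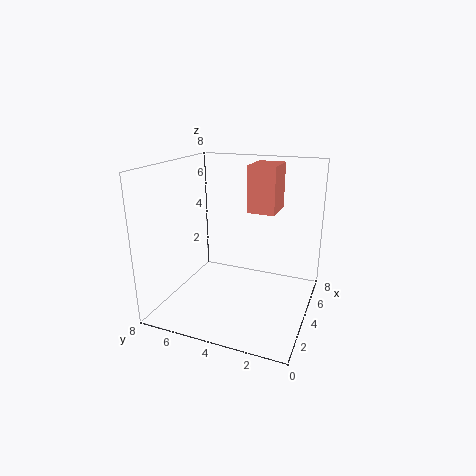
a = 4, b = 2, c = 5.5, q = 1.5, t = 2.5, col = 'salmon'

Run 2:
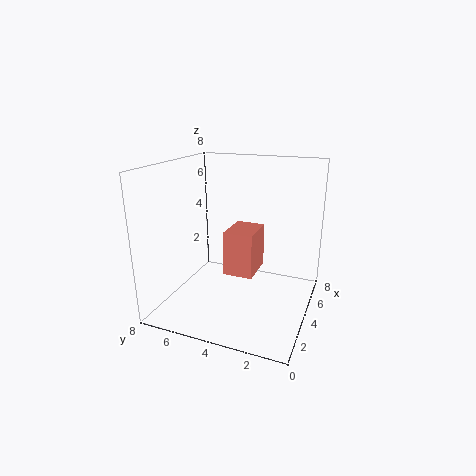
a = 2, b = 2.5, c = 2.75, q = 1.5, t = 2.25, col = 'salmon'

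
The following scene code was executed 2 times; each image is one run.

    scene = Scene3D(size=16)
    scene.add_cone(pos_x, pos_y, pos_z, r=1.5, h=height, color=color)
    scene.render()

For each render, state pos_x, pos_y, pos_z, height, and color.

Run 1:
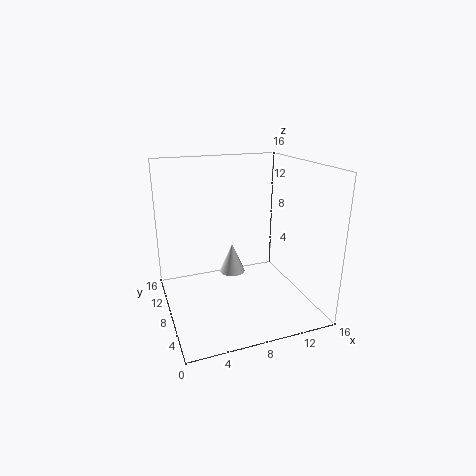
pos_x = 8
pos_y = 10
pos_z = 3
height = 3.5
color = 'white'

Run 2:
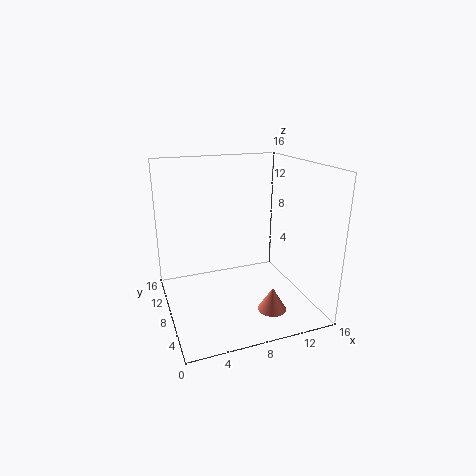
pos_x = 10
pos_y = 3
pos_z = 1.5
height = 2.5
color = 'salmon'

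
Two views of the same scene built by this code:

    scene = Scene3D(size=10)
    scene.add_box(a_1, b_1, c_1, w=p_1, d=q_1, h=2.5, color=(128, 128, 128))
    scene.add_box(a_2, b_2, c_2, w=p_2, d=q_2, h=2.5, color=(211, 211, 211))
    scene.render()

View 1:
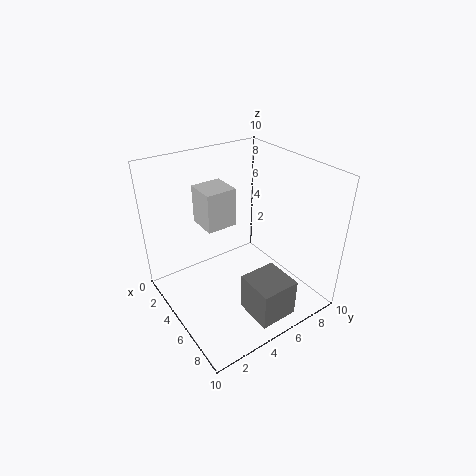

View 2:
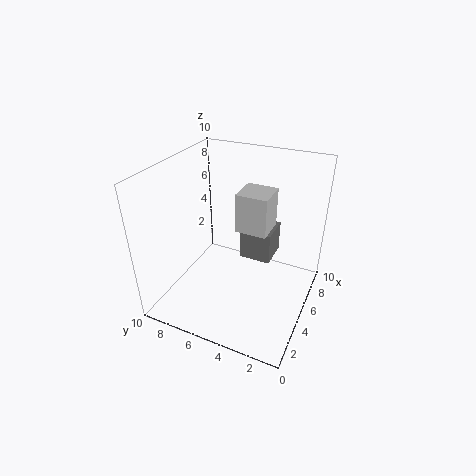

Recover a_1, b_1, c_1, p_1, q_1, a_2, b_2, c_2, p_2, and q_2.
a_1 = 7.5; b_1 = 3.5; c_1 = 1.5; p_1 = 2.5; q_1 = 2.5; a_2 = 3.5; b_2 = 2.5; c_2 = 6.5; p_2 = 2; q_2 = 2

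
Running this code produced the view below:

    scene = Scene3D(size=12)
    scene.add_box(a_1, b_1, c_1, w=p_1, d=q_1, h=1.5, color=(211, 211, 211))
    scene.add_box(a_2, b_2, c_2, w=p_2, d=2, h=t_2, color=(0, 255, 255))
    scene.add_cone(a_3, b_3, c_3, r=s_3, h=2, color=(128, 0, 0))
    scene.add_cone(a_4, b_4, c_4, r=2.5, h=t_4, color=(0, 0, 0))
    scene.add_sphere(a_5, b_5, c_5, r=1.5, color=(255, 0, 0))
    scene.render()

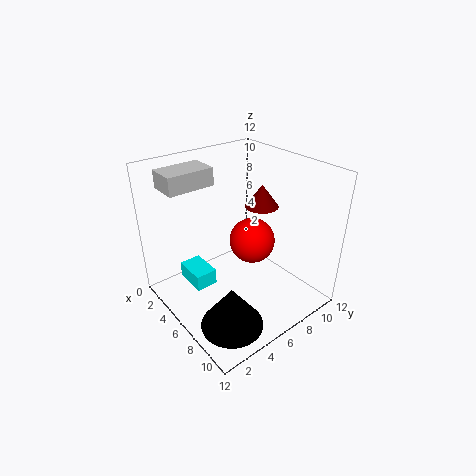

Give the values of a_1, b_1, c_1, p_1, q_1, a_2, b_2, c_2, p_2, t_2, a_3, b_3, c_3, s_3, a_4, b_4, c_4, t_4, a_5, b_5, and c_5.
a_1 = 1, b_1 = 1.5, c_1 = 10, p_1 = 2.5, q_1 = 4, a_2 = 1, b_2 = 3, c_2 = 0.5, p_2 = 3, t_2 = 1.5, a_3 = 5, b_3 = 9.5, c_3 = 7.5, s_3 = 1.5, a_4 = 9, b_4 = 3, c_4 = 0.5, t_4 = 3.5, a_5 = 10, b_5 = 4, c_5 = 8.5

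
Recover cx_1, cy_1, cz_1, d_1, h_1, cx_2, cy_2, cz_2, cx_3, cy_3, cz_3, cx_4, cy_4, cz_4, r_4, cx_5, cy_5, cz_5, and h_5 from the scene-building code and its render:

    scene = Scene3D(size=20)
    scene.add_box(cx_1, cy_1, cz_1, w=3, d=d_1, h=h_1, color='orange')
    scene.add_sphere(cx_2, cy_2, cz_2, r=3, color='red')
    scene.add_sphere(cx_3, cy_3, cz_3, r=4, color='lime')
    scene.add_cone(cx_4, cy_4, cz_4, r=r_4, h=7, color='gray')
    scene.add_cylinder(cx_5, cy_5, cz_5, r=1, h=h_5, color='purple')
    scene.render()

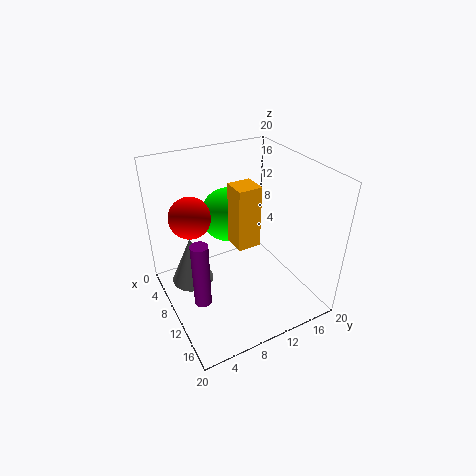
cx_1 = 11
cy_1 = 8
cz_1 = 11
d_1 = 3
h_1 = 8
cx_2 = 5
cy_2 = 5
cz_2 = 12
cx_3 = 5
cy_3 = 11
cz_3 = 11
cx_4 = 7
cy_4 = 4
cz_4 = 3
r_4 = 3
cx_5 = 16
cy_5 = 2
cz_5 = 7
h_5 = 8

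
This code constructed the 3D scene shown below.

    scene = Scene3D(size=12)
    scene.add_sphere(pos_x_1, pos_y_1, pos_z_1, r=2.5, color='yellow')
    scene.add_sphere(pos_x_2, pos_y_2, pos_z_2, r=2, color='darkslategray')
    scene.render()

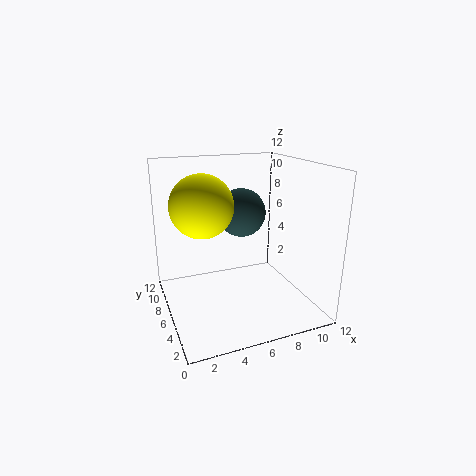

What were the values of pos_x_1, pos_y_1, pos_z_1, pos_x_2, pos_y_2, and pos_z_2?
pos_x_1 = 3; pos_y_1 = 6; pos_z_1 = 9; pos_x_2 = 6.5; pos_y_2 = 6.5; pos_z_2 = 8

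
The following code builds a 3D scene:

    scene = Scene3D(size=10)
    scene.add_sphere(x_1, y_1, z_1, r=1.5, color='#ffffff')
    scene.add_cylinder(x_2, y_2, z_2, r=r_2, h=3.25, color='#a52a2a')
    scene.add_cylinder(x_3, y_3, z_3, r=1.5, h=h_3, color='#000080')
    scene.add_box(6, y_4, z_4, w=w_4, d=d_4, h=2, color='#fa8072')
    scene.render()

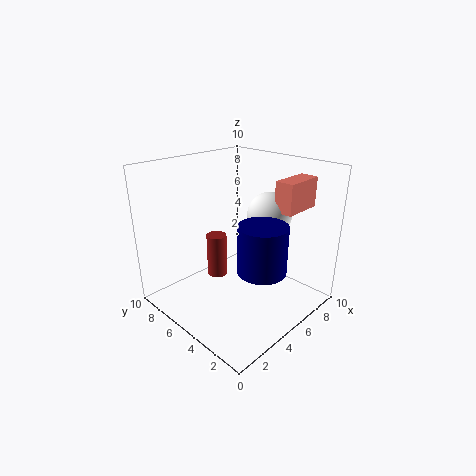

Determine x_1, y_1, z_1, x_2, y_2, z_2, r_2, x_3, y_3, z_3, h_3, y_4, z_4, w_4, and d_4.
x_1 = 6.5
y_1 = 3.5
z_1 = 6.75
x_2 = 5
y_2 = 7.25
z_2 = 1.25
r_2 = 0.75
x_3 = 3.75
y_3 = 1.75
z_3 = 4.25
h_3 = 3
y_4 = 1.5
z_4 = 7.25
w_4 = 2.75
d_4 = 1.25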